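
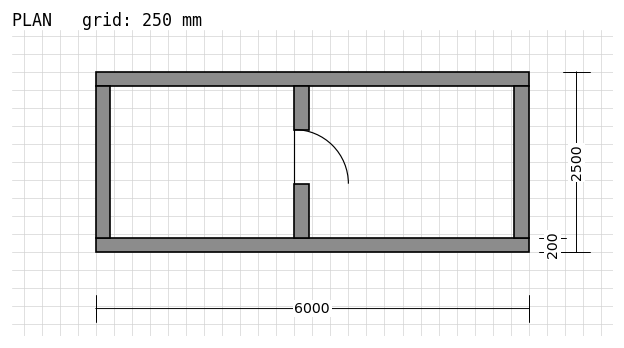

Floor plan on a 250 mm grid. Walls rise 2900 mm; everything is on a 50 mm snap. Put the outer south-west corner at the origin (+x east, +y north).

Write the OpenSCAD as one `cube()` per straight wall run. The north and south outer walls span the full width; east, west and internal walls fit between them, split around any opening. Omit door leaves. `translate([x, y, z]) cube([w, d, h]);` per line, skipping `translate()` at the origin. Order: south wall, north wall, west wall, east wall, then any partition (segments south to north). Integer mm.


cube([6000, 200, 2900]);
translate([0, 2300, 0]) cube([6000, 200, 2900]);
translate([0, 200, 0]) cube([200, 2100, 2900]);
translate([5800, 200, 0]) cube([200, 2100, 2900]);
translate([2750, 200, 0]) cube([200, 750, 2900]);
translate([2750, 1700, 0]) cube([200, 600, 2900]);


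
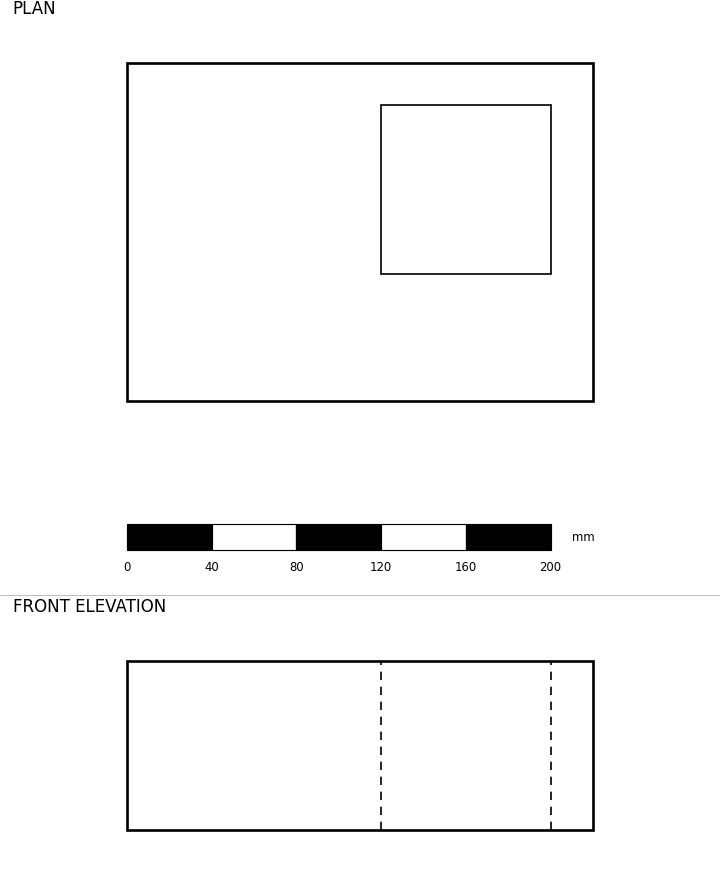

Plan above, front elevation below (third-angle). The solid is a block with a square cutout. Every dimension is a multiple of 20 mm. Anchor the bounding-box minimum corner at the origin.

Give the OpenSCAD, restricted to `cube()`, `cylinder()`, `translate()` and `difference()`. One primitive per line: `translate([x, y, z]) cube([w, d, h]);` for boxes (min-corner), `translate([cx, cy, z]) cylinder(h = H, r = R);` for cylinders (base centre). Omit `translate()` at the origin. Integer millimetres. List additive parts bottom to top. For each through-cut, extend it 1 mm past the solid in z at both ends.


difference() {
  cube([220, 160, 80]);
  translate([120, 60, -1]) cube([80, 80, 82]);
}


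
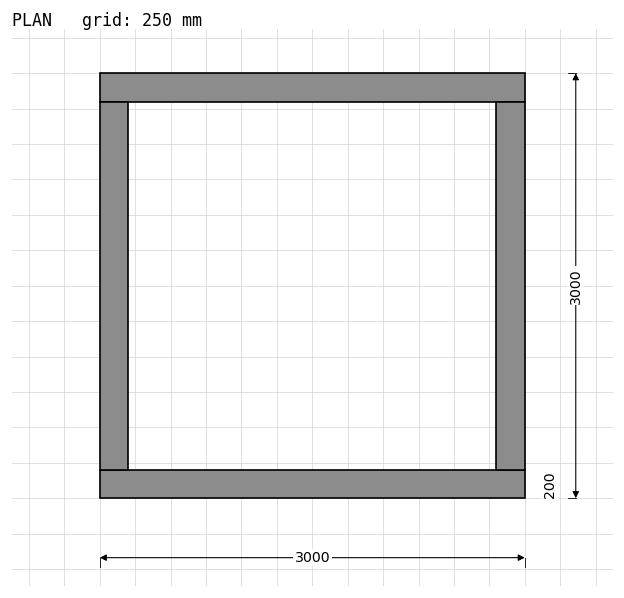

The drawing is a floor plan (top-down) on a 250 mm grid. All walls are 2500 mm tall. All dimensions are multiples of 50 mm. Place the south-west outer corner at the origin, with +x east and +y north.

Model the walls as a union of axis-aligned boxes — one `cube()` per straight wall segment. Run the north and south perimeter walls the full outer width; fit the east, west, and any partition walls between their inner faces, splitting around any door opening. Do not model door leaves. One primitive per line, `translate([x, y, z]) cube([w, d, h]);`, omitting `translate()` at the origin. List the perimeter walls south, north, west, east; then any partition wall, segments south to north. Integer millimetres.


cube([3000, 200, 2500]);
translate([0, 2800, 0]) cube([3000, 200, 2500]);
translate([0, 200, 0]) cube([200, 2600, 2500]);
translate([2800, 200, 0]) cube([200, 2600, 2500]);


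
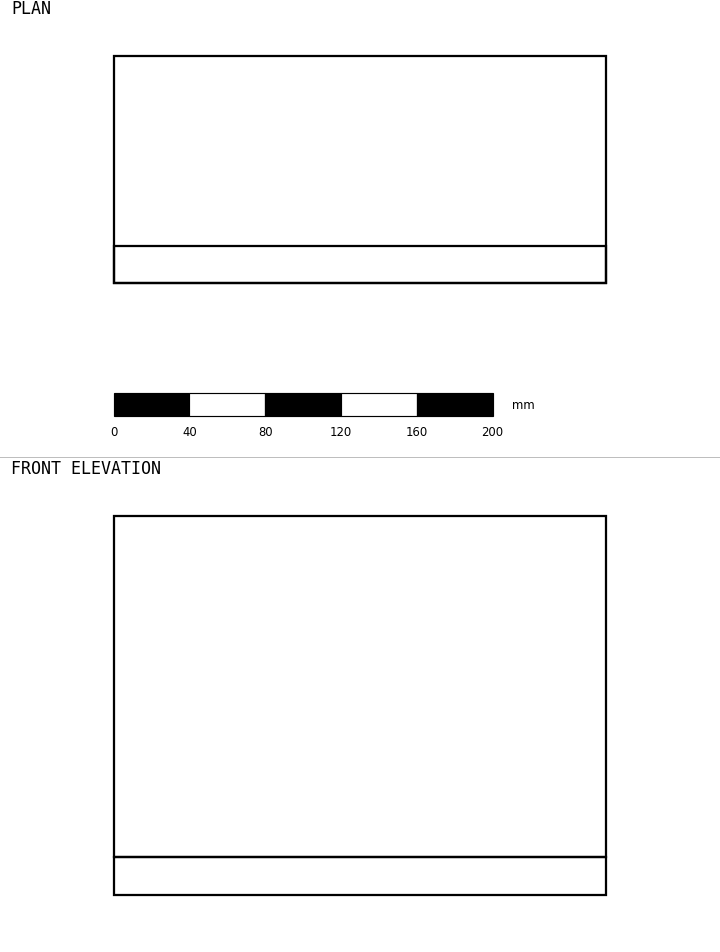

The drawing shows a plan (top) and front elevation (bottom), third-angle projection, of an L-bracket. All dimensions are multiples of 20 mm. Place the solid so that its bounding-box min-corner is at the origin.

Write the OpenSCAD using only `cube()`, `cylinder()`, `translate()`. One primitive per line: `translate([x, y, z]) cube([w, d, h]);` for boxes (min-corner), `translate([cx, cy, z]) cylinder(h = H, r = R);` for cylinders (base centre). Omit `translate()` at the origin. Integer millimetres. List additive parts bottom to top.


cube([260, 120, 20]);
translate([0, 0, 20]) cube([260, 20, 180]);


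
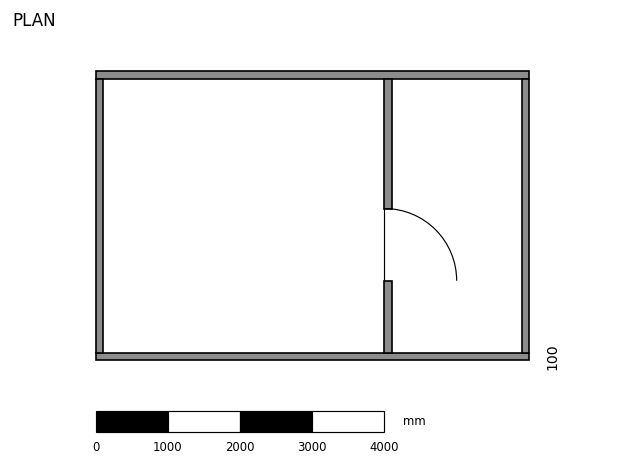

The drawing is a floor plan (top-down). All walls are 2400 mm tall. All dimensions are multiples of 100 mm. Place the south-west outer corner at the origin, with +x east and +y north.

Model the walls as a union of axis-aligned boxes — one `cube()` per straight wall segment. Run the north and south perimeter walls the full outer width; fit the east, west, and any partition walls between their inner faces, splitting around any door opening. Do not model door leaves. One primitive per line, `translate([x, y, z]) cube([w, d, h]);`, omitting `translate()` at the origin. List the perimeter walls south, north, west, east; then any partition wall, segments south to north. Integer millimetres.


cube([6000, 100, 2400]);
translate([0, 3900, 0]) cube([6000, 100, 2400]);
translate([0, 100, 0]) cube([100, 3800, 2400]);
translate([5900, 100, 0]) cube([100, 3800, 2400]);
translate([4000, 100, 0]) cube([100, 1000, 2400]);
translate([4000, 2100, 0]) cube([100, 1800, 2400]);


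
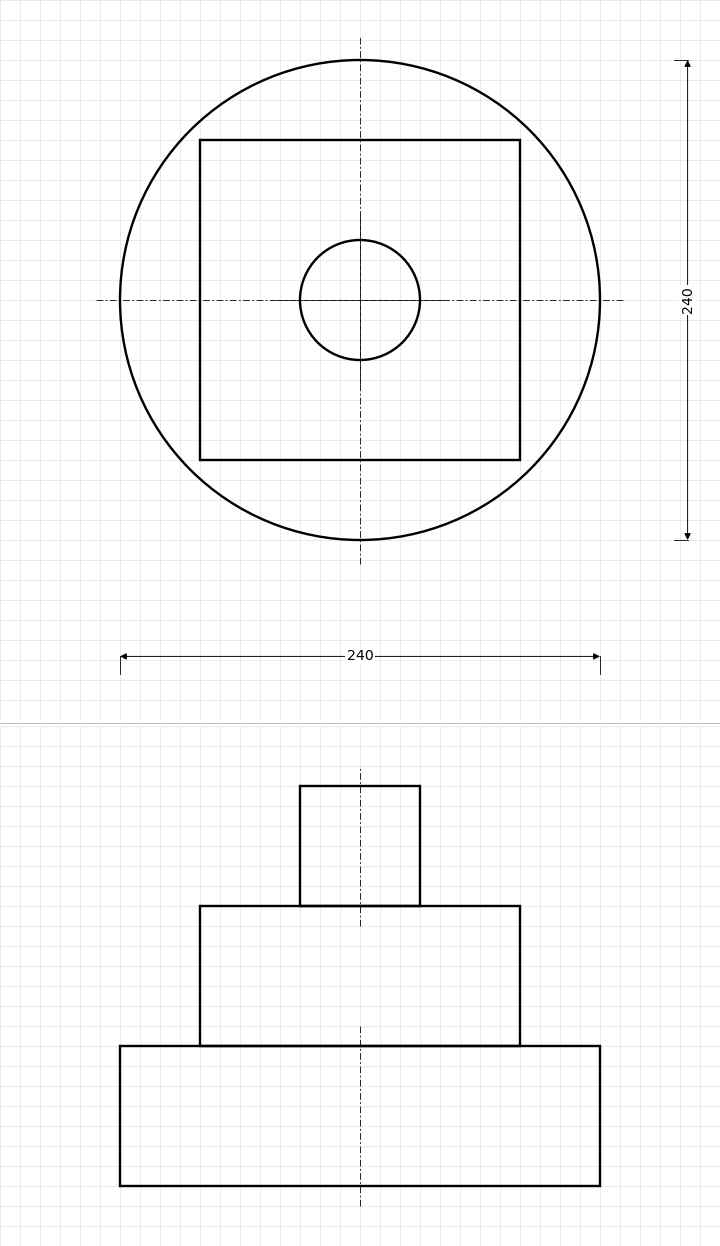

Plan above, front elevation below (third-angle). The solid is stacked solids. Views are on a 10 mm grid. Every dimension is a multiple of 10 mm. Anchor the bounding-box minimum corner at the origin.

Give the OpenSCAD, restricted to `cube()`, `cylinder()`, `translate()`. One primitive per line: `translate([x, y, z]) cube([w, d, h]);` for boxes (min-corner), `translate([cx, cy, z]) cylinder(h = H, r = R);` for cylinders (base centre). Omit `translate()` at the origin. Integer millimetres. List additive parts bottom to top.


translate([120, 120, 0]) cylinder(h = 70, r = 120);
translate([40, 40, 70]) cube([160, 160, 70]);
translate([120, 120, 140]) cylinder(h = 60, r = 30);


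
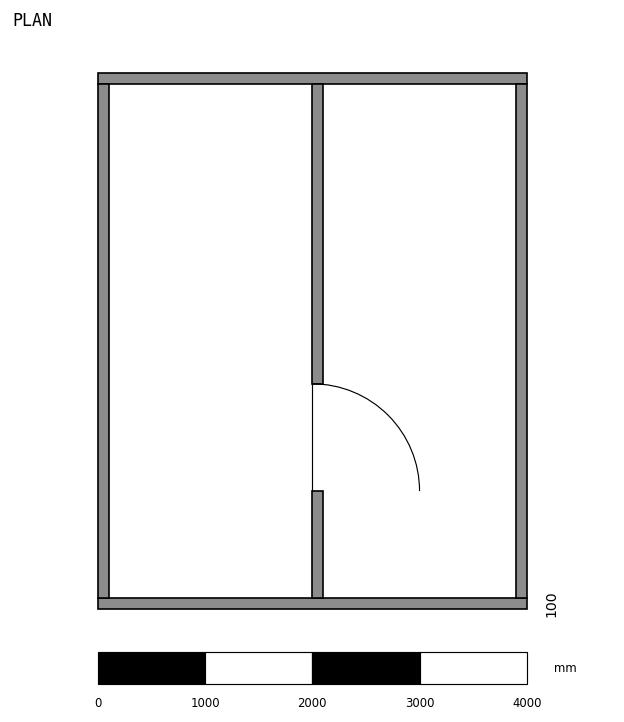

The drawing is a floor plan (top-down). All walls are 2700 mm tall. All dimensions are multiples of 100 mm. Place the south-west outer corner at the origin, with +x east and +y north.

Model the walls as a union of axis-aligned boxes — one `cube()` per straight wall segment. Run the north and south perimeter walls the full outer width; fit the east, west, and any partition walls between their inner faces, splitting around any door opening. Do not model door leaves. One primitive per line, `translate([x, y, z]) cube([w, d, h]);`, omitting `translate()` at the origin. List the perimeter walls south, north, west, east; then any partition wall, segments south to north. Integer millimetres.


cube([4000, 100, 2700]);
translate([0, 4900, 0]) cube([4000, 100, 2700]);
translate([0, 100, 0]) cube([100, 4800, 2700]);
translate([3900, 100, 0]) cube([100, 4800, 2700]);
translate([2000, 100, 0]) cube([100, 1000, 2700]);
translate([2000, 2100, 0]) cube([100, 2800, 2700]);


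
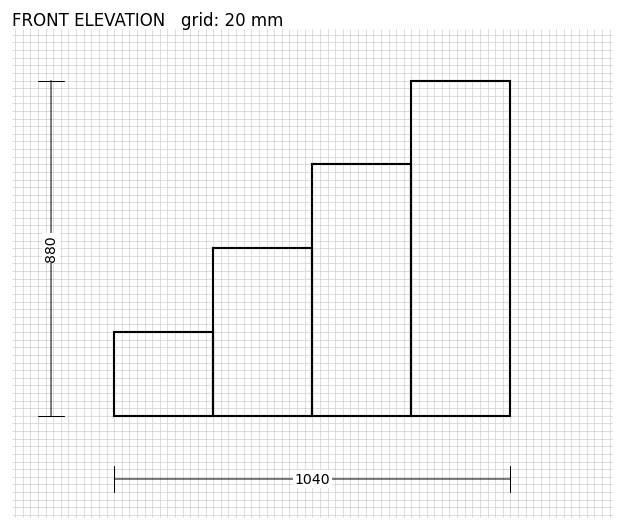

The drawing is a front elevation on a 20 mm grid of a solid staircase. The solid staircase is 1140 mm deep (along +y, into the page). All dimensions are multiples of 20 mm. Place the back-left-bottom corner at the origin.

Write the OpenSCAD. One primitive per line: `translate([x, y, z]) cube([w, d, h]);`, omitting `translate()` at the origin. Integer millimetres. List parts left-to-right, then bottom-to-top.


cube([260, 1140, 220]);
translate([260, 0, 0]) cube([260, 1140, 440]);
translate([520, 0, 0]) cube([260, 1140, 660]);
translate([780, 0, 0]) cube([260, 1140, 880]);


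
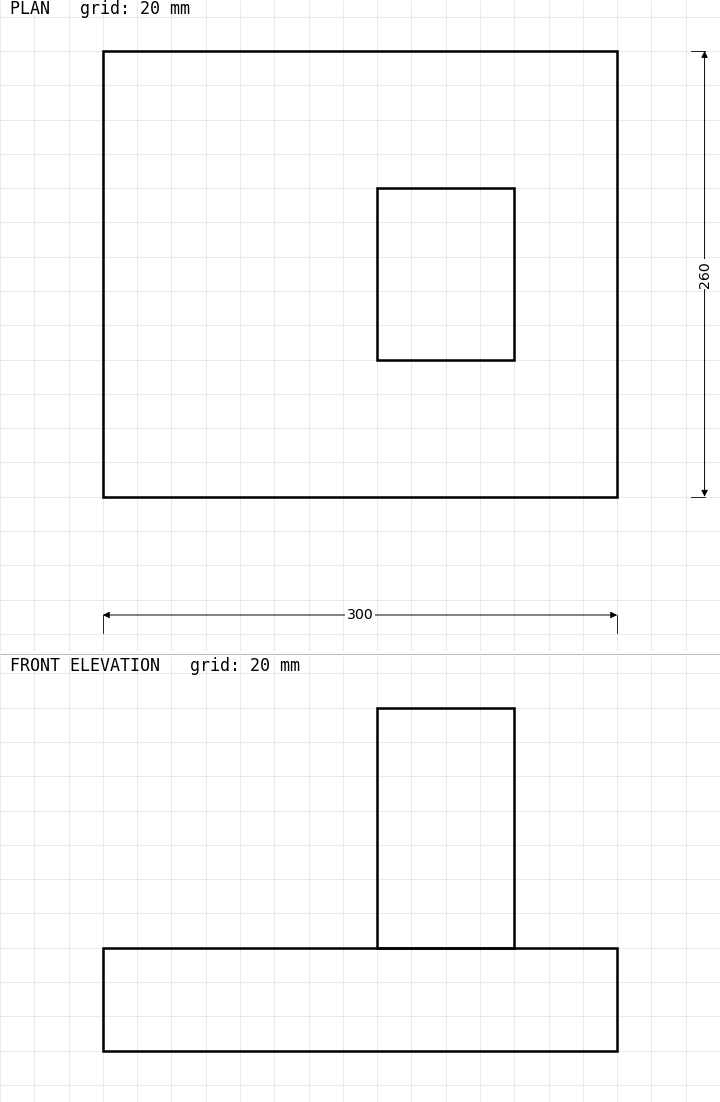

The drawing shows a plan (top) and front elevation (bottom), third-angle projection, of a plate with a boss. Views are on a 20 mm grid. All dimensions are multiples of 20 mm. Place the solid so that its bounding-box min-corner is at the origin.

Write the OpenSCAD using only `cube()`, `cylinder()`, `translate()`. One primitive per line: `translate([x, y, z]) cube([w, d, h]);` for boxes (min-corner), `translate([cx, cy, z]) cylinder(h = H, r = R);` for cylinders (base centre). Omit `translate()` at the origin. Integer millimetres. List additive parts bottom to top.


cube([300, 260, 60]);
translate([160, 80, 60]) cube([80, 100, 140]);


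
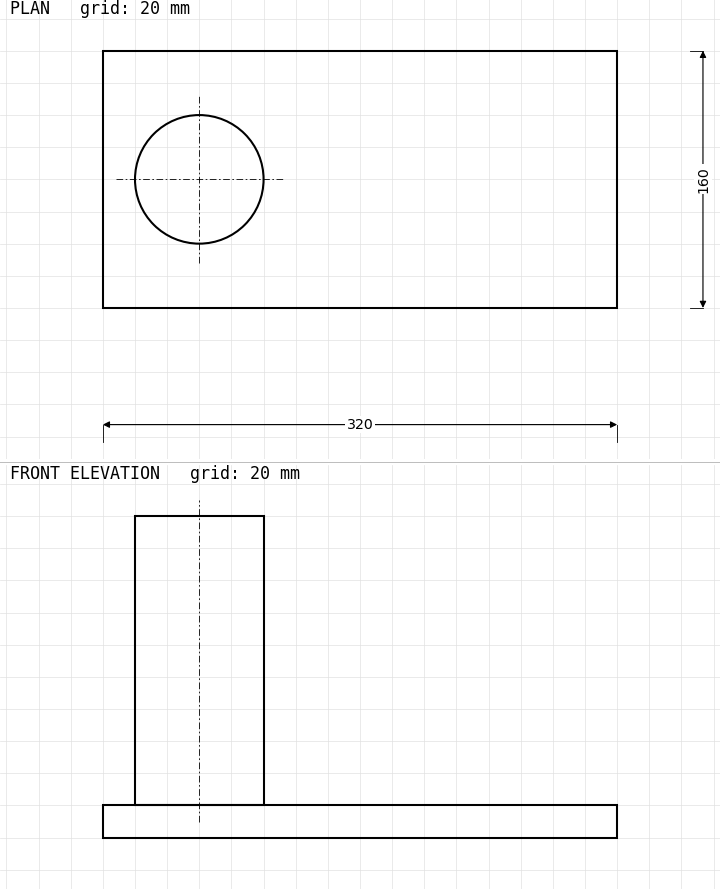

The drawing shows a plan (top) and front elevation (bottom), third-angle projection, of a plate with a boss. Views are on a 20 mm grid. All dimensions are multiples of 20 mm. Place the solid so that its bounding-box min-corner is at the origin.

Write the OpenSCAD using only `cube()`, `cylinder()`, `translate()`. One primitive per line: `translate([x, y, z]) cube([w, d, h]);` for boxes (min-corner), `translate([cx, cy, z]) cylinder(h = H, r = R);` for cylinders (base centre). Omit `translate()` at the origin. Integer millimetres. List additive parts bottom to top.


cube([320, 160, 20]);
translate([60, 80, 20]) cylinder(h = 180, r = 40);


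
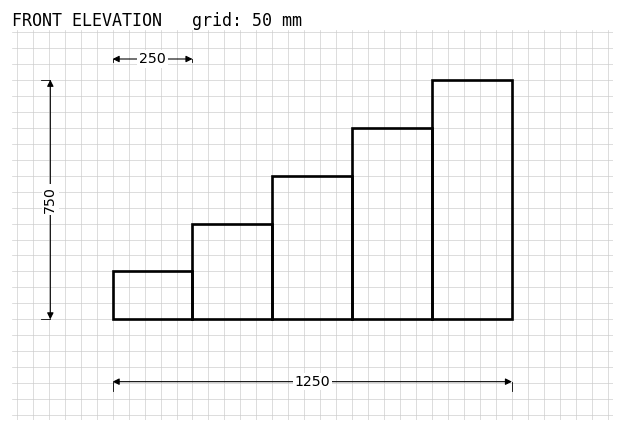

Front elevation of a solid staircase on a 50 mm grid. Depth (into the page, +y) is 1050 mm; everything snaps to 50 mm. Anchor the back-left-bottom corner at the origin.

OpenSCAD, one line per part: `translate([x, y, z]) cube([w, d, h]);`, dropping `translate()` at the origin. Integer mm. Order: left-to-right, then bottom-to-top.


cube([250, 1050, 150]);
translate([250, 0, 0]) cube([250, 1050, 300]);
translate([500, 0, 0]) cube([250, 1050, 450]);
translate([750, 0, 0]) cube([250, 1050, 600]);
translate([1000, 0, 0]) cube([250, 1050, 750]);


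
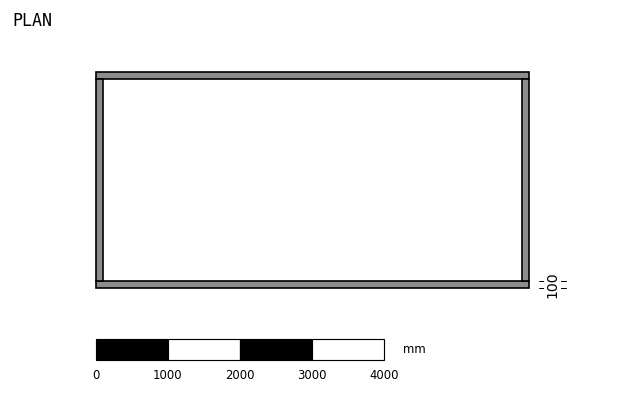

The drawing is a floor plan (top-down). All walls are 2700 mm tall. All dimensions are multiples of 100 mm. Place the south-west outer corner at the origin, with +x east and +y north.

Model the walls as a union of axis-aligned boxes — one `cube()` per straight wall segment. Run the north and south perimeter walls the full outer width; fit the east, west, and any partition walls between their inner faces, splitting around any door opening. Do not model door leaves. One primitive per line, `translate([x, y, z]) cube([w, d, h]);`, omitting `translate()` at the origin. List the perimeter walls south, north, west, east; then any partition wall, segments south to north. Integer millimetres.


cube([6000, 100, 2700]);
translate([0, 2900, 0]) cube([6000, 100, 2700]);
translate([0, 100, 0]) cube([100, 2800, 2700]);
translate([5900, 100, 0]) cube([100, 2800, 2700]);


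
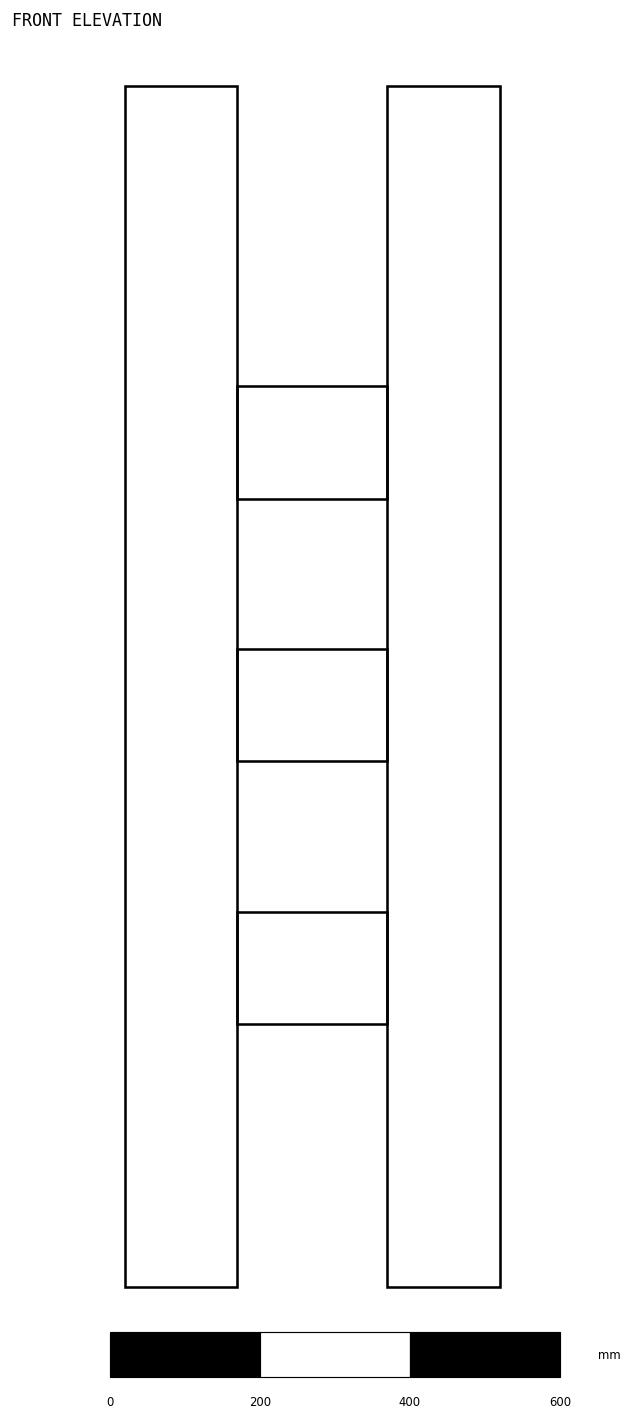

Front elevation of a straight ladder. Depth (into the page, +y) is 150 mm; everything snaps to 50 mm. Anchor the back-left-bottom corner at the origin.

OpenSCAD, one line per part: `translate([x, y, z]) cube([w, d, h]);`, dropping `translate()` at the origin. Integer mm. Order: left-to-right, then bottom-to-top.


cube([150, 150, 1600]);
translate([150, 0, 350]) cube([200, 150, 150]);
translate([150, 0, 700]) cube([200, 150, 150]);
translate([150, 0, 1050]) cube([200, 150, 150]);
translate([350, 0, 0]) cube([150, 150, 1600]);


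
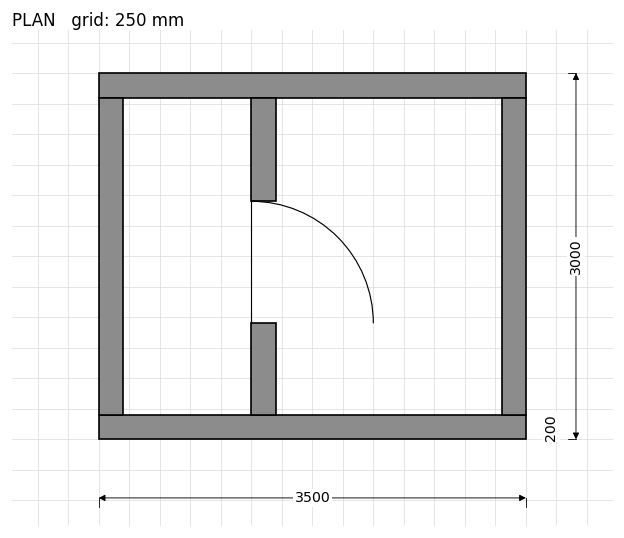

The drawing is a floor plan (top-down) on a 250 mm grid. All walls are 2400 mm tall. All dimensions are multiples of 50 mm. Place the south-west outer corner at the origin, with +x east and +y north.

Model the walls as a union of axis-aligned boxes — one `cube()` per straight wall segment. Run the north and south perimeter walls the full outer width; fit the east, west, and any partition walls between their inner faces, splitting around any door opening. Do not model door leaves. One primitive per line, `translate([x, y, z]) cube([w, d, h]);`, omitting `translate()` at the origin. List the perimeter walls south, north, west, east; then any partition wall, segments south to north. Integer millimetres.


cube([3500, 200, 2400]);
translate([0, 2800, 0]) cube([3500, 200, 2400]);
translate([0, 200, 0]) cube([200, 2600, 2400]);
translate([3300, 200, 0]) cube([200, 2600, 2400]);
translate([1250, 200, 0]) cube([200, 750, 2400]);
translate([1250, 1950, 0]) cube([200, 850, 2400]);


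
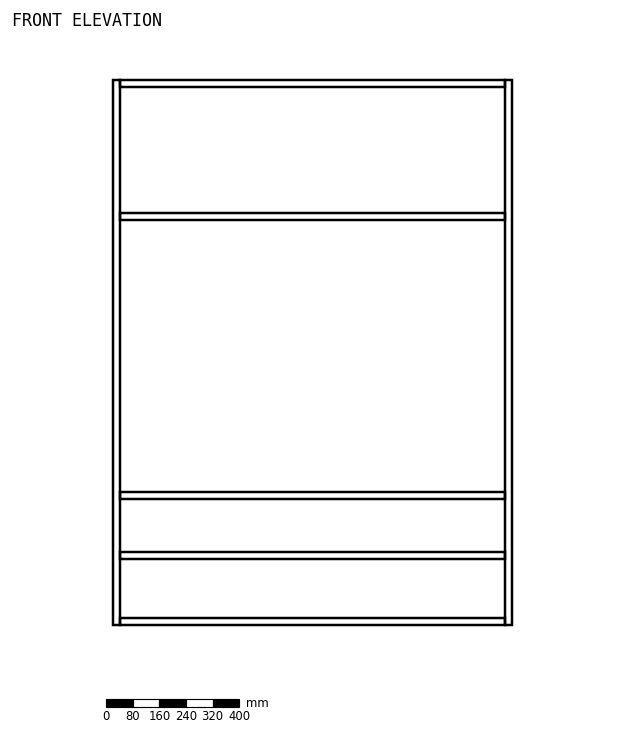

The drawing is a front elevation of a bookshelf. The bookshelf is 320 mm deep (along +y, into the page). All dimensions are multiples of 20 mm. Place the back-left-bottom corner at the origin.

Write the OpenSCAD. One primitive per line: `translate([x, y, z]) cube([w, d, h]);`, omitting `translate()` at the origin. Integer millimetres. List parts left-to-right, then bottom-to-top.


cube([20, 320, 1640]);
translate([20, 0, 0]) cube([1160, 320, 20]);
translate([20, 0, 200]) cube([1160, 320, 20]);
translate([20, 0, 380]) cube([1160, 320, 20]);
translate([20, 0, 1220]) cube([1160, 320, 20]);
translate([20, 0, 1620]) cube([1160, 320, 20]);
translate([1180, 0, 0]) cube([20, 320, 1640]);


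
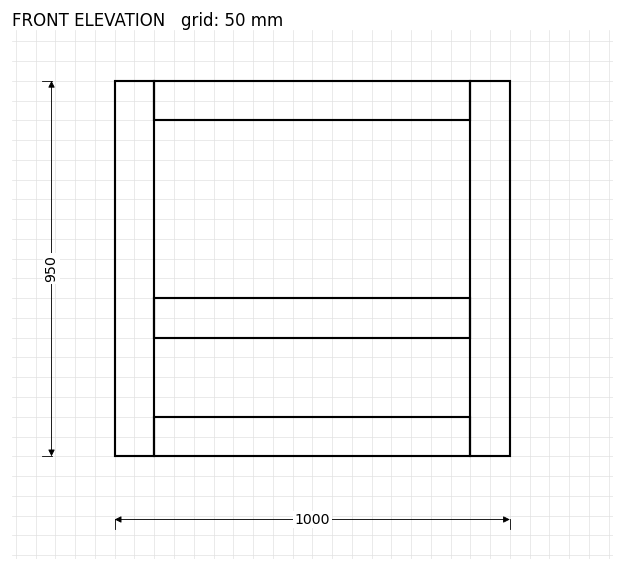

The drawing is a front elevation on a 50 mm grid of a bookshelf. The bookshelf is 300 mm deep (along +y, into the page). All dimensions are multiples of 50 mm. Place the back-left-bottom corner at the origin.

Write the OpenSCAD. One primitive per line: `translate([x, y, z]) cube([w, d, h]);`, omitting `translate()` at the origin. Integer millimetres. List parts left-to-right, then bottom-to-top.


cube([100, 300, 950]);
translate([100, 0, 0]) cube([800, 300, 100]);
translate([100, 0, 300]) cube([800, 300, 100]);
translate([100, 0, 850]) cube([800, 300, 100]);
translate([900, 0, 0]) cube([100, 300, 950]);


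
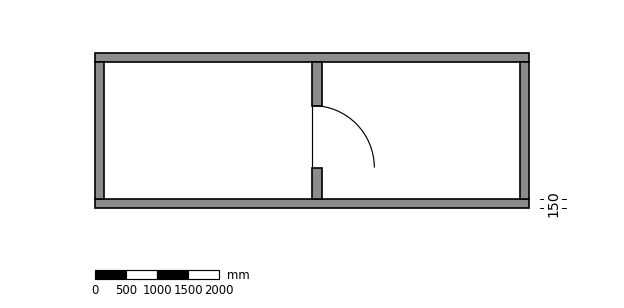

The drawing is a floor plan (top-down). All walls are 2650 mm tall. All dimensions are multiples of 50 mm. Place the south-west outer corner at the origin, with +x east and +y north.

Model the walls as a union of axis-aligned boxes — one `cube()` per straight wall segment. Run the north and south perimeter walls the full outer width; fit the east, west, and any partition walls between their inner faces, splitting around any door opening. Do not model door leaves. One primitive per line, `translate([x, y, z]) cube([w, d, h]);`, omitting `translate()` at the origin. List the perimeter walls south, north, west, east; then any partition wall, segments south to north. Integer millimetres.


cube([7000, 150, 2650]);
translate([0, 2350, 0]) cube([7000, 150, 2650]);
translate([0, 150, 0]) cube([150, 2200, 2650]);
translate([6850, 150, 0]) cube([150, 2200, 2650]);
translate([3500, 150, 0]) cube([150, 500, 2650]);
translate([3500, 1650, 0]) cube([150, 700, 2650]);


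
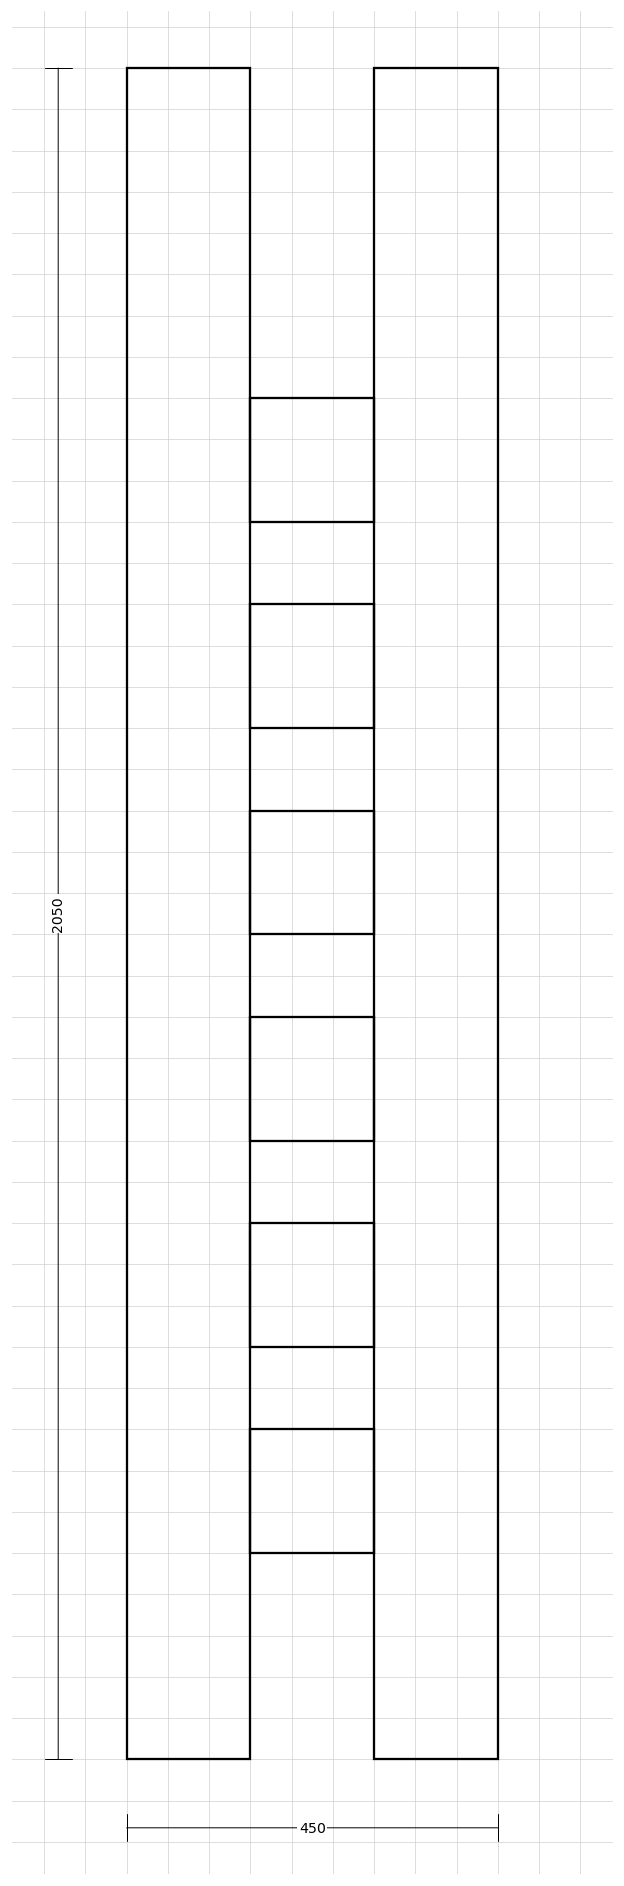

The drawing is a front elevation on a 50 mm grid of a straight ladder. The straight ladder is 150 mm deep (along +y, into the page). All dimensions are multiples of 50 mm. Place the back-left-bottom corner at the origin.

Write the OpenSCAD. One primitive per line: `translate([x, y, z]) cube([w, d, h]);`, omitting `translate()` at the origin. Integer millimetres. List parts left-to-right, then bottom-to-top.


cube([150, 150, 2050]);
translate([150, 0, 250]) cube([150, 150, 150]);
translate([150, 0, 500]) cube([150, 150, 150]);
translate([150, 0, 750]) cube([150, 150, 150]);
translate([150, 0, 1000]) cube([150, 150, 150]);
translate([150, 0, 1250]) cube([150, 150, 150]);
translate([150, 0, 1500]) cube([150, 150, 150]);
translate([300, 0, 0]) cube([150, 150, 2050]);


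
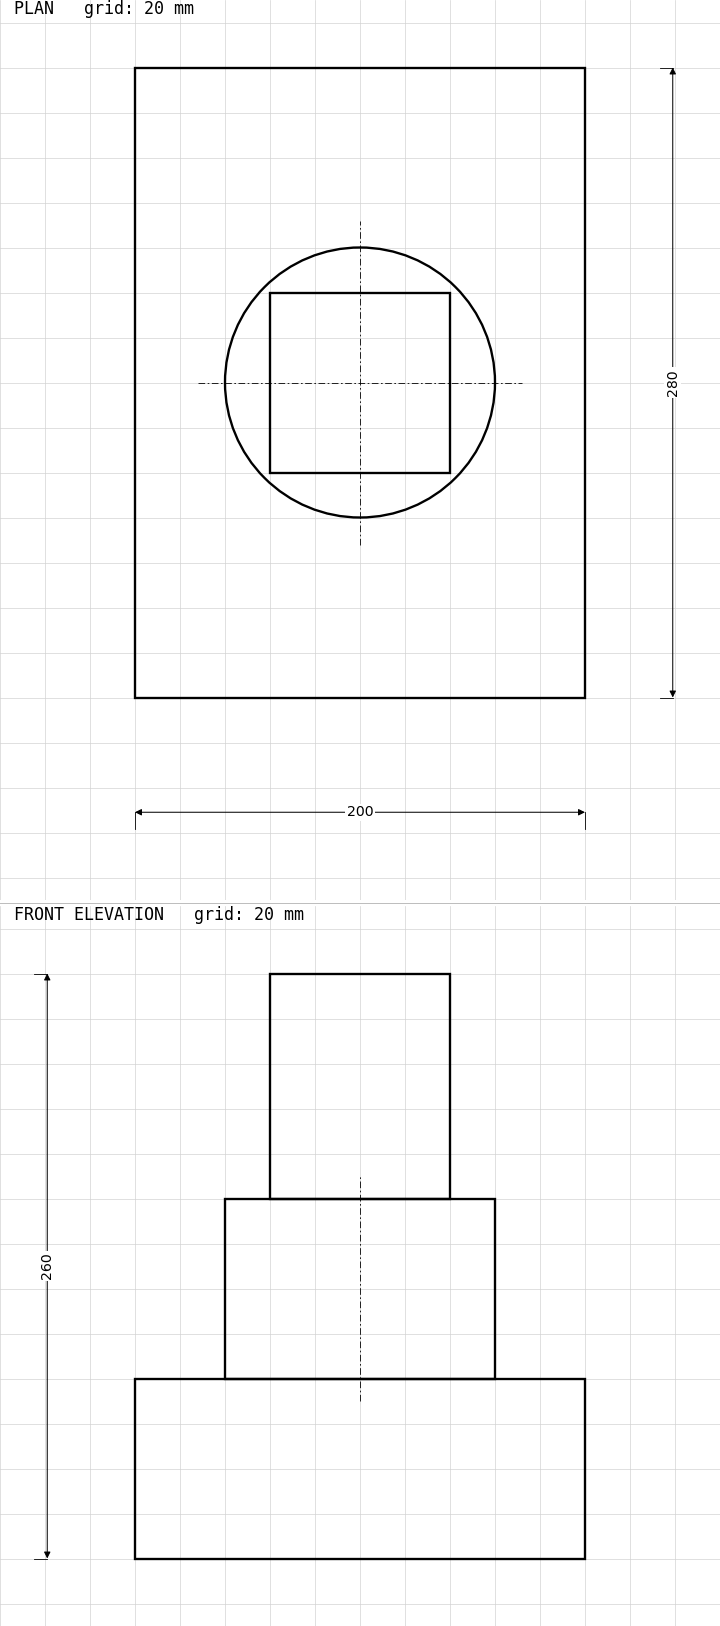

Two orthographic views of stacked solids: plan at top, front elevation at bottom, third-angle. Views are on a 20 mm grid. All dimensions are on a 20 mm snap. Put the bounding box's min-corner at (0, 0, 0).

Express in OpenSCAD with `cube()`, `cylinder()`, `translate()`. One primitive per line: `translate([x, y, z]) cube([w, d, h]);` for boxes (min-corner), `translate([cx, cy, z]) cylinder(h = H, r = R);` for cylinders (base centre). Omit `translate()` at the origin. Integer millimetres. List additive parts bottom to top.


cube([200, 280, 80]);
translate([100, 140, 80]) cylinder(h = 80, r = 60);
translate([60, 100, 160]) cube([80, 80, 100]);


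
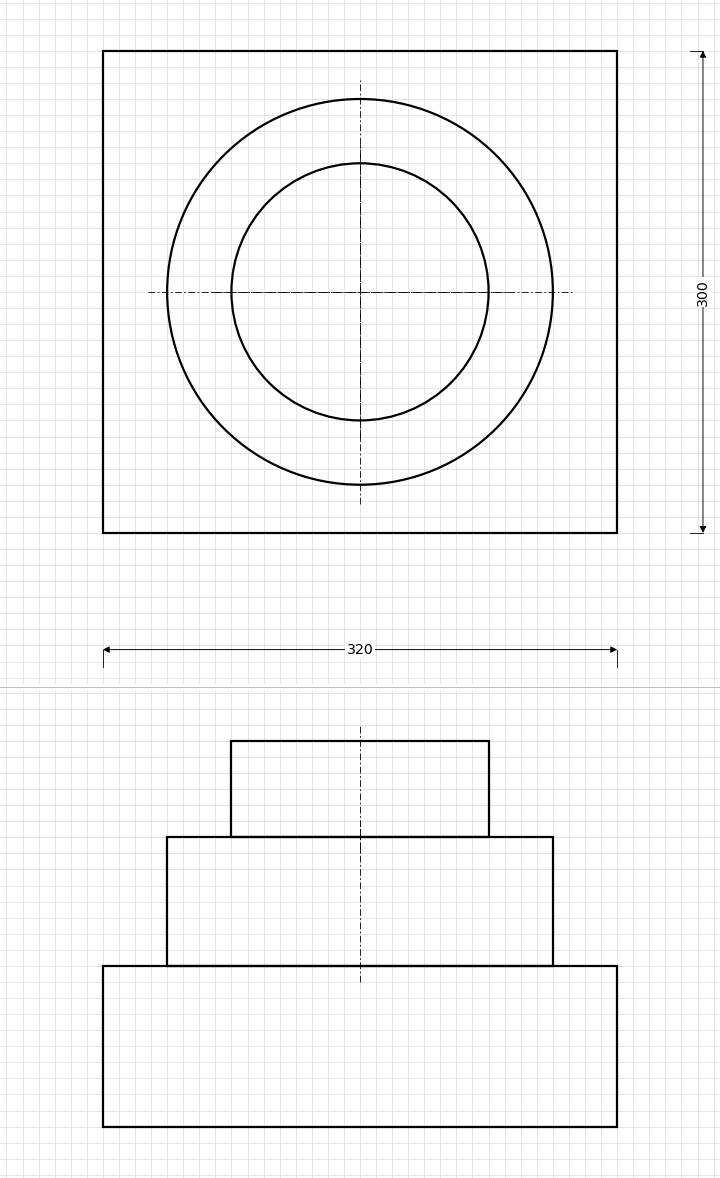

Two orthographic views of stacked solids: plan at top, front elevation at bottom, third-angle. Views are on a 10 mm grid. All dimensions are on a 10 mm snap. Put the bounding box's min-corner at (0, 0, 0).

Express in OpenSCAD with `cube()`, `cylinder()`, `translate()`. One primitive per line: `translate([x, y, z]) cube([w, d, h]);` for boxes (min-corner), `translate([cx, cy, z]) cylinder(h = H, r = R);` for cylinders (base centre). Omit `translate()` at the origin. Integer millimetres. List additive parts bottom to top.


cube([320, 300, 100]);
translate([160, 150, 100]) cylinder(h = 80, r = 120);
translate([160, 150, 180]) cylinder(h = 60, r = 80);


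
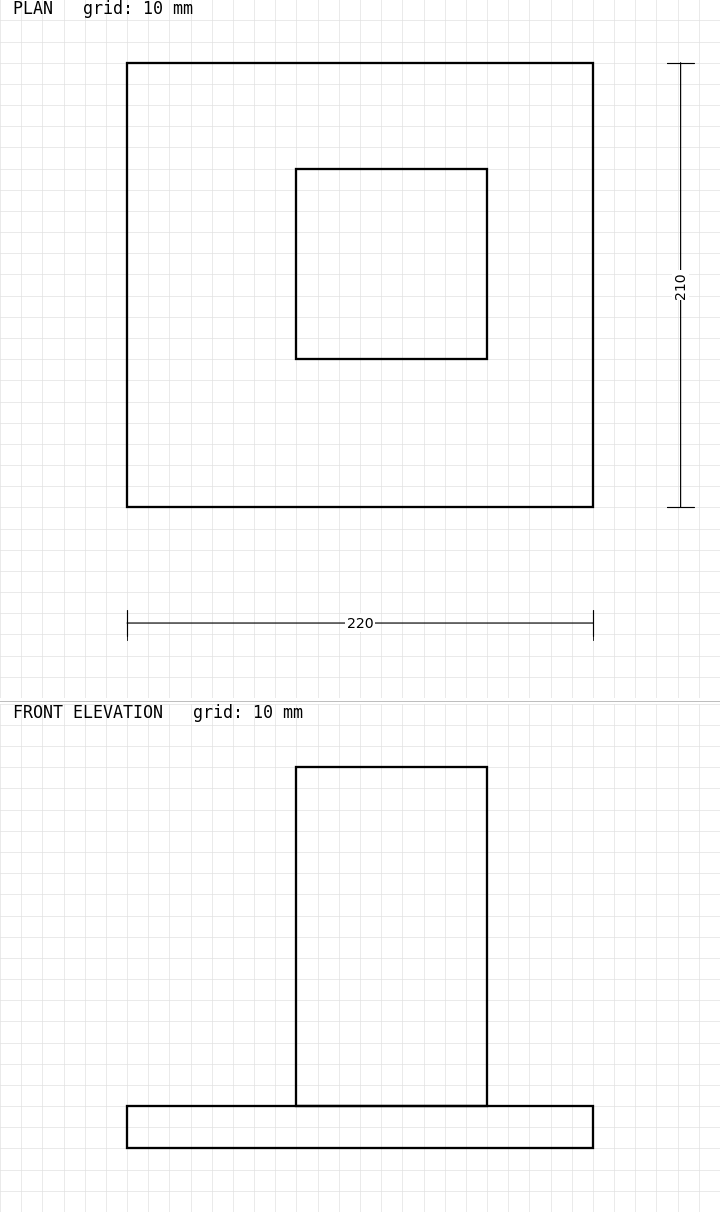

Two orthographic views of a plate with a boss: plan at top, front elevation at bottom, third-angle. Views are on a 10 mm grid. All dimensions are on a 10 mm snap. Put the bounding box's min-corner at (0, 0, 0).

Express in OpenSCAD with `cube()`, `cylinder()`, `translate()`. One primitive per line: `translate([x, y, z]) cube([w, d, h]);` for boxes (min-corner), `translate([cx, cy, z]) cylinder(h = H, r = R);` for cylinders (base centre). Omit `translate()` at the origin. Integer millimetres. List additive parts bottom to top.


cube([220, 210, 20]);
translate([80, 70, 20]) cube([90, 90, 160]);


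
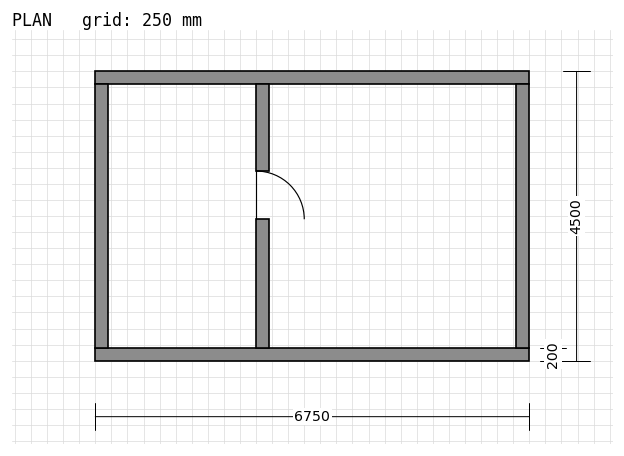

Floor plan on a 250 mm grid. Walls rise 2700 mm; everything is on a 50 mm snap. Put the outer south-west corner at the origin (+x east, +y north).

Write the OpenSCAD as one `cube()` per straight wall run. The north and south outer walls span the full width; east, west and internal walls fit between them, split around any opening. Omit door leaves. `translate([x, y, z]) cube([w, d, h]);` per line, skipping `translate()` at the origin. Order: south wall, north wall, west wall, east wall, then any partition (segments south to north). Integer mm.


cube([6750, 200, 2700]);
translate([0, 4300, 0]) cube([6750, 200, 2700]);
translate([0, 200, 0]) cube([200, 4100, 2700]);
translate([6550, 200, 0]) cube([200, 4100, 2700]);
translate([2500, 200, 0]) cube([200, 2000, 2700]);
translate([2500, 2950, 0]) cube([200, 1350, 2700]);


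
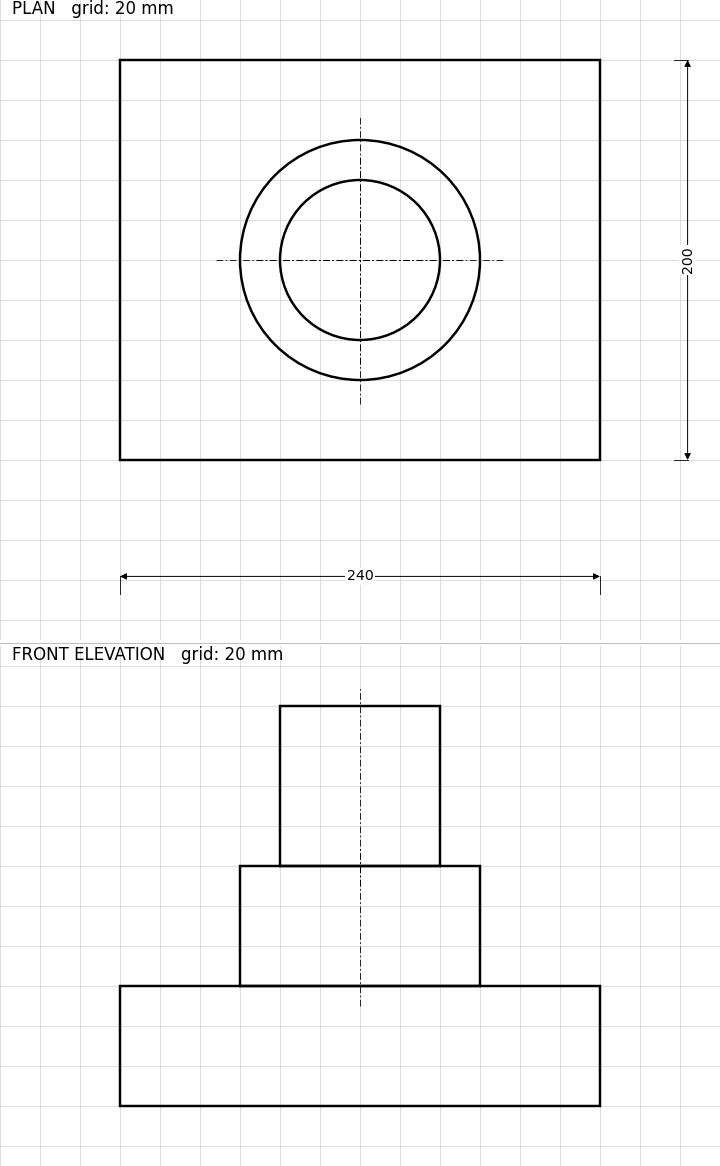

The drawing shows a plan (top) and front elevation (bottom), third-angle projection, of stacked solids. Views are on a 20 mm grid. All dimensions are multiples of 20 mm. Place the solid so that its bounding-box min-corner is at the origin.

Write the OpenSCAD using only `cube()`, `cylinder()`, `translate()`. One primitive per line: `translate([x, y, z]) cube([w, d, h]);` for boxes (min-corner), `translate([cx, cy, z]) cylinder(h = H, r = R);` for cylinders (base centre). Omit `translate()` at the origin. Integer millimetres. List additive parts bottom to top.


cube([240, 200, 60]);
translate([120, 100, 60]) cylinder(h = 60, r = 60);
translate([120, 100, 120]) cylinder(h = 80, r = 40);


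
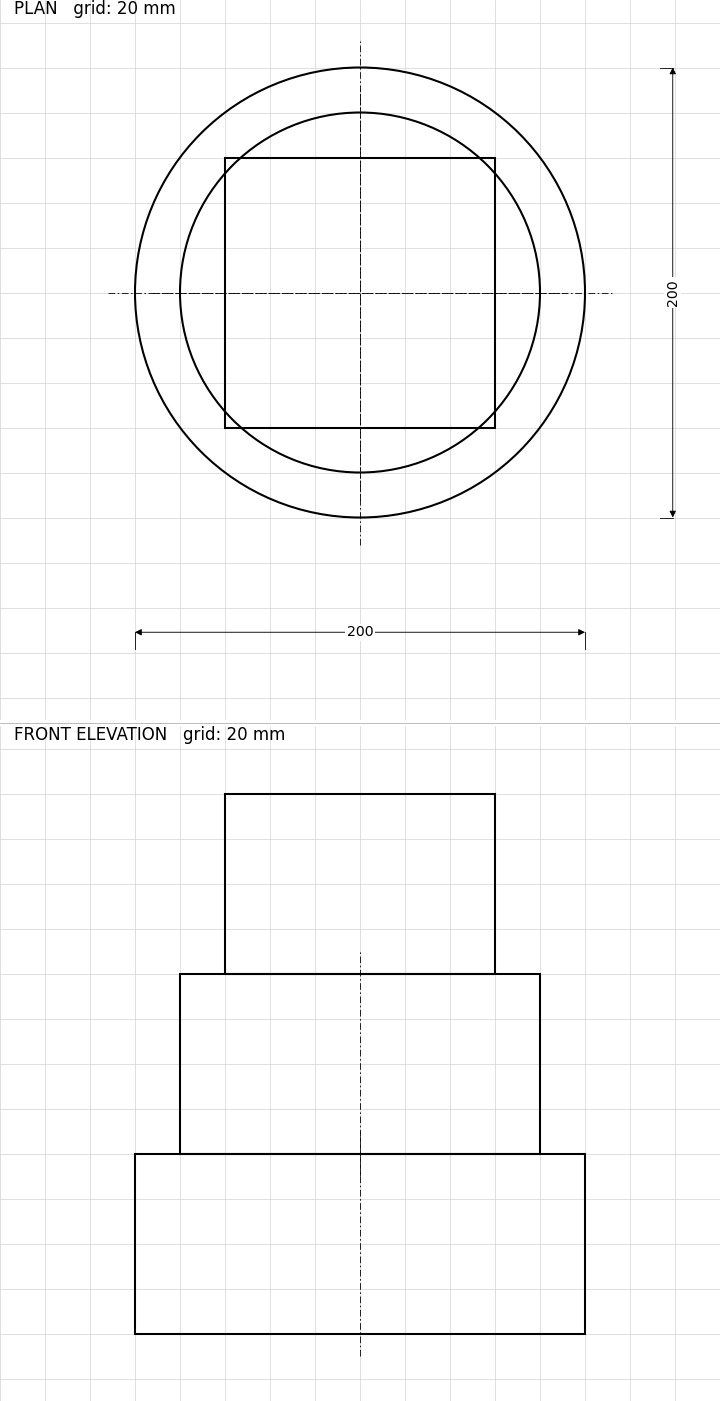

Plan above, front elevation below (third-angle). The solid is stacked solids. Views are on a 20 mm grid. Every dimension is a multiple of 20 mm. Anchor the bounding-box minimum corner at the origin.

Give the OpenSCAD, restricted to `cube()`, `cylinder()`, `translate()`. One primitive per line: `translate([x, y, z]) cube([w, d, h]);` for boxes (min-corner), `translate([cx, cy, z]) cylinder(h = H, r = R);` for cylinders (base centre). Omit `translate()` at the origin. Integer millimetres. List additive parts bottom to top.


translate([100, 100, 0]) cylinder(h = 80, r = 100);
translate([100, 100, 80]) cylinder(h = 80, r = 80);
translate([40, 40, 160]) cube([120, 120, 80]);


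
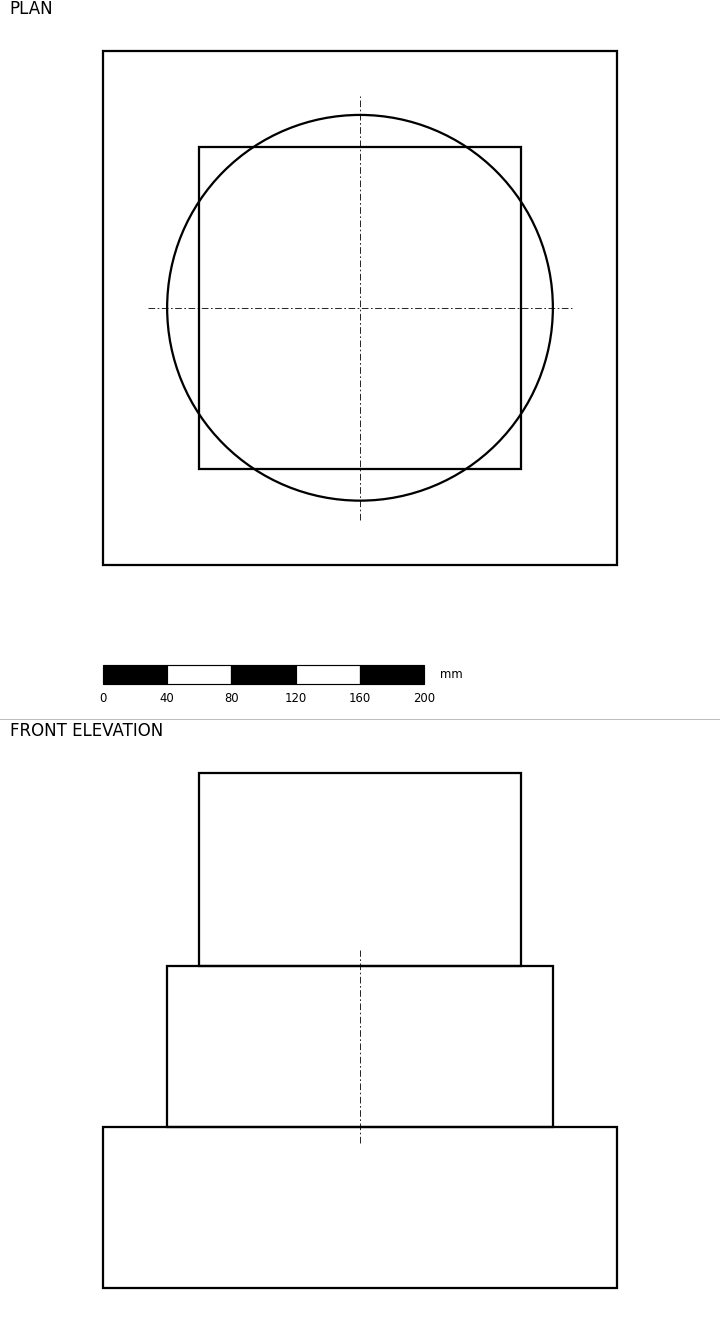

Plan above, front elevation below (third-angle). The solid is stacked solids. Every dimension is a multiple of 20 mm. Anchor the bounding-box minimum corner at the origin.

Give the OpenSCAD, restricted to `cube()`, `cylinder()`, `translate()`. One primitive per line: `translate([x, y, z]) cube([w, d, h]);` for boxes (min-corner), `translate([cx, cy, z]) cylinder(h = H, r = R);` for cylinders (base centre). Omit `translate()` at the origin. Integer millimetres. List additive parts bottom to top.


cube([320, 320, 100]);
translate([160, 160, 100]) cylinder(h = 100, r = 120);
translate([60, 60, 200]) cube([200, 200, 120]);


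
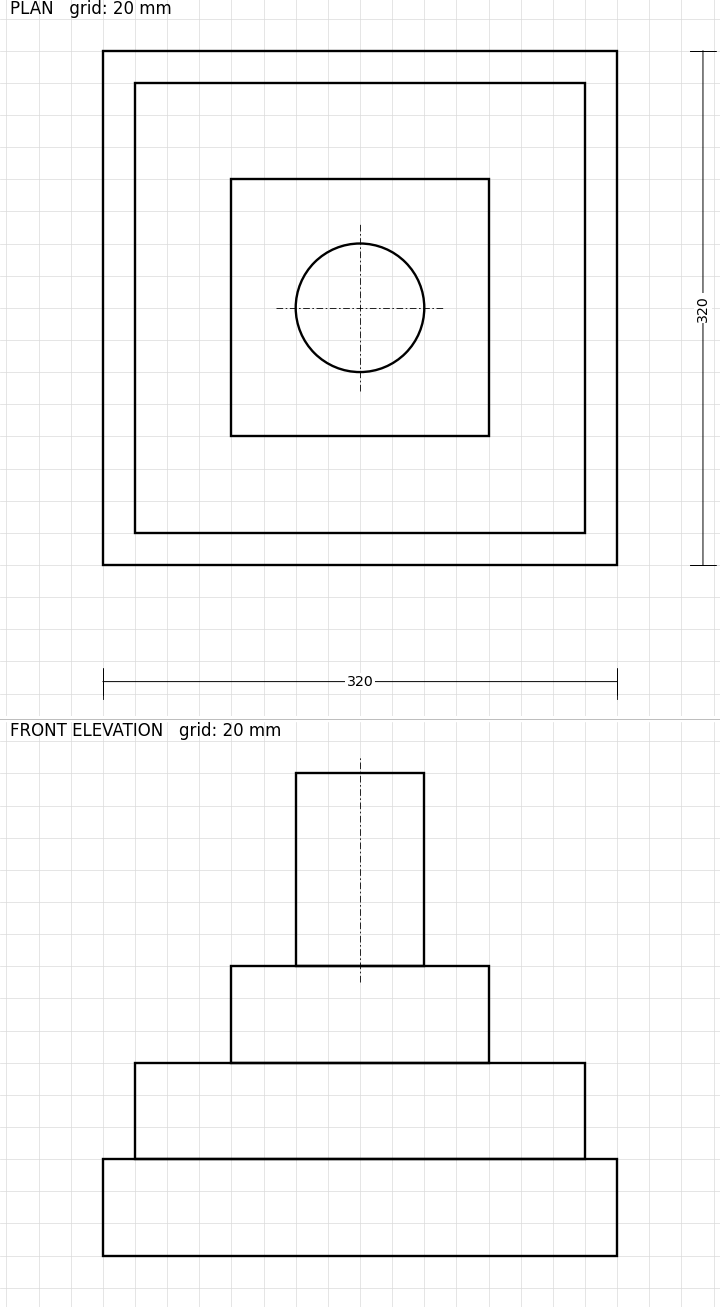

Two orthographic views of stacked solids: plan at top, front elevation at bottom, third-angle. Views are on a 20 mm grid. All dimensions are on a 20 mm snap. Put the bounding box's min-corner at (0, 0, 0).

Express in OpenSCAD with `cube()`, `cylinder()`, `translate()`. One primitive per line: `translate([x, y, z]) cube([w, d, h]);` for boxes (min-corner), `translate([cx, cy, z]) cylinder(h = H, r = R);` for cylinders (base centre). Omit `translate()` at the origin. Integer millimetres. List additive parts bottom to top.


cube([320, 320, 60]);
translate([20, 20, 60]) cube([280, 280, 60]);
translate([80, 80, 120]) cube([160, 160, 60]);
translate([160, 160, 180]) cylinder(h = 120, r = 40);


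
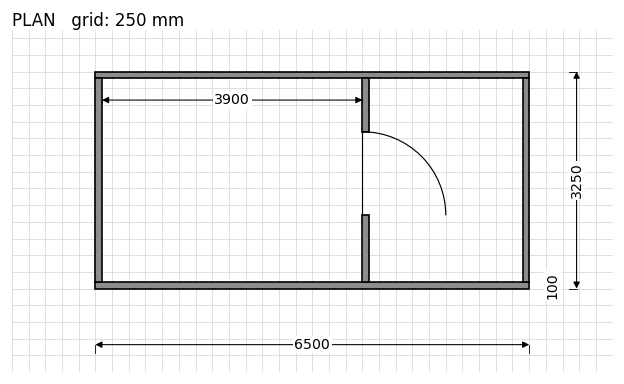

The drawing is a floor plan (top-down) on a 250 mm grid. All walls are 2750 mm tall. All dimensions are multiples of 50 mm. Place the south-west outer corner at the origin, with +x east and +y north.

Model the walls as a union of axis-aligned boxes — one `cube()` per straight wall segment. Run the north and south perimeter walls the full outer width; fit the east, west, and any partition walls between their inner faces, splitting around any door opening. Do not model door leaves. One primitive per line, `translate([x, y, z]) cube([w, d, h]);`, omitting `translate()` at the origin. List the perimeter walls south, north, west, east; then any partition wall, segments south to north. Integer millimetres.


cube([6500, 100, 2750]);
translate([0, 3150, 0]) cube([6500, 100, 2750]);
translate([0, 100, 0]) cube([100, 3050, 2750]);
translate([6400, 100, 0]) cube([100, 3050, 2750]);
translate([4000, 100, 0]) cube([100, 1000, 2750]);
translate([4000, 2350, 0]) cube([100, 800, 2750]);


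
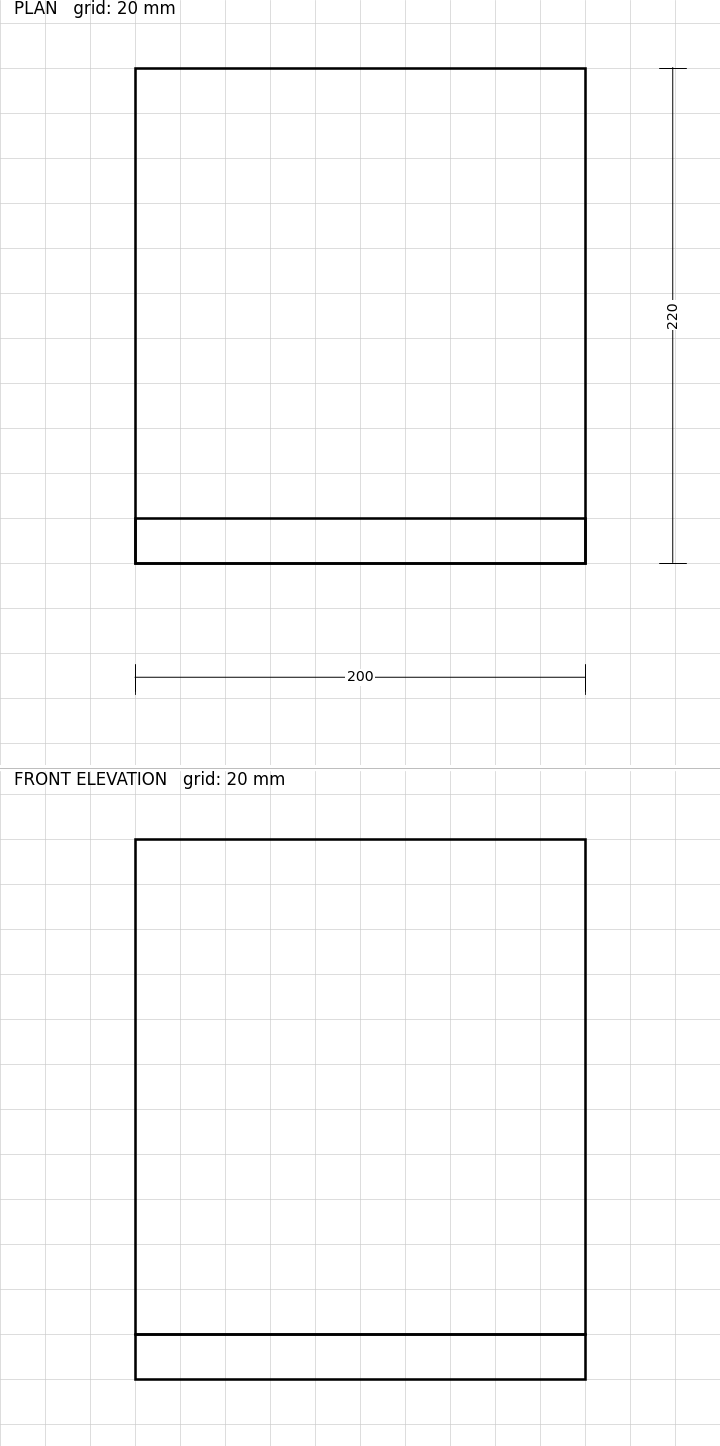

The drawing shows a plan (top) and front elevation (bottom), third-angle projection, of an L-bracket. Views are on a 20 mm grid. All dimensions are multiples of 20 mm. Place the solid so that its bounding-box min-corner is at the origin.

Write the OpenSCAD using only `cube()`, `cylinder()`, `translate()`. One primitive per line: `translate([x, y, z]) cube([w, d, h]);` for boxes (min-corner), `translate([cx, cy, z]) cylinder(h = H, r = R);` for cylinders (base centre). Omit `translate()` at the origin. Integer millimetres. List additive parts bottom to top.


cube([200, 220, 20]);
translate([0, 0, 20]) cube([200, 20, 220]);


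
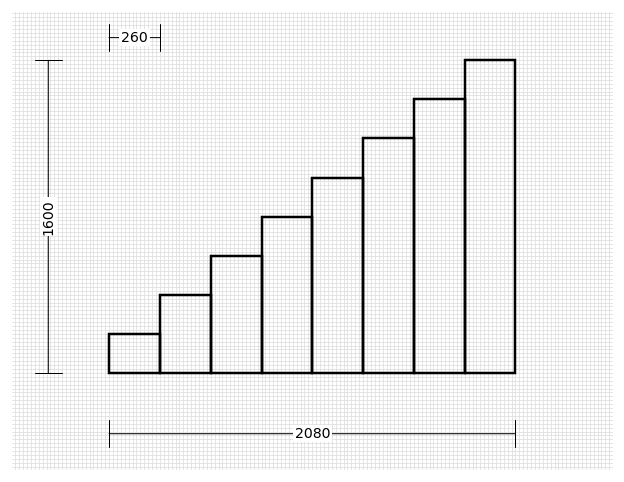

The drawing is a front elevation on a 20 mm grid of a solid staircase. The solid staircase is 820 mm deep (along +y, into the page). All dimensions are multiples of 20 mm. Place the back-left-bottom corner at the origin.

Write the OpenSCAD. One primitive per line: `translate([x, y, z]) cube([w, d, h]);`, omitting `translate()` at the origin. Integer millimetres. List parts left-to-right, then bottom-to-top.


cube([260, 820, 200]);
translate([260, 0, 0]) cube([260, 820, 400]);
translate([520, 0, 0]) cube([260, 820, 600]);
translate([780, 0, 0]) cube([260, 820, 800]);
translate([1040, 0, 0]) cube([260, 820, 1000]);
translate([1300, 0, 0]) cube([260, 820, 1200]);
translate([1560, 0, 0]) cube([260, 820, 1400]);
translate([1820, 0, 0]) cube([260, 820, 1600]);


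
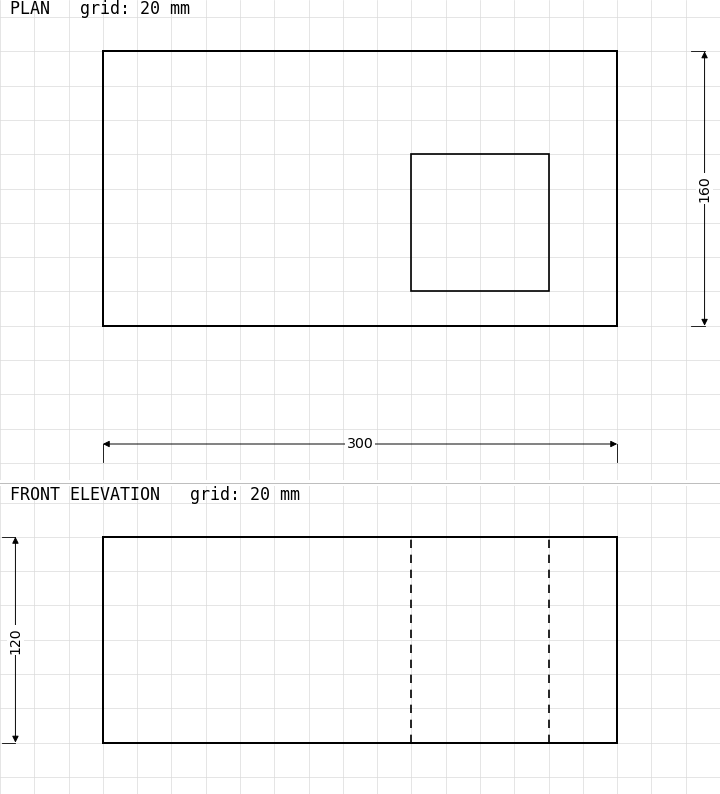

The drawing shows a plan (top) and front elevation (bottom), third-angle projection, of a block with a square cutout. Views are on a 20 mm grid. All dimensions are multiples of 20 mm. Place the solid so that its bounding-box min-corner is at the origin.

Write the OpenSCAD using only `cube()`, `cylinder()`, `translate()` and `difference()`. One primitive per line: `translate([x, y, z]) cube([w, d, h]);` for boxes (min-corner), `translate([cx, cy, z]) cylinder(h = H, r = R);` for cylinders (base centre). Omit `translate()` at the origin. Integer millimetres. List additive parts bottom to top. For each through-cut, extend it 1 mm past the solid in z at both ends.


difference() {
  cube([300, 160, 120]);
  translate([180, 20, -1]) cube([80, 80, 122]);
}


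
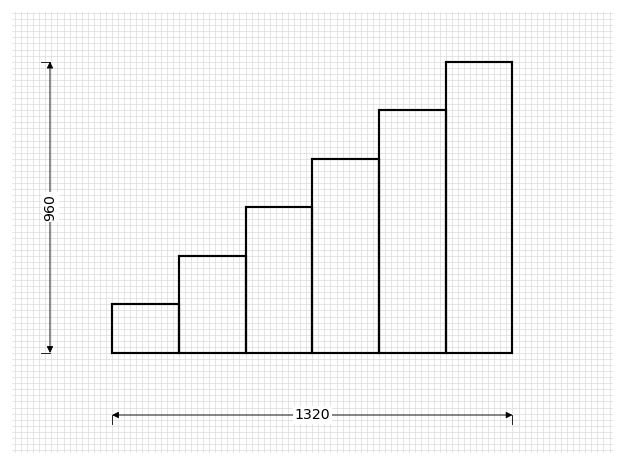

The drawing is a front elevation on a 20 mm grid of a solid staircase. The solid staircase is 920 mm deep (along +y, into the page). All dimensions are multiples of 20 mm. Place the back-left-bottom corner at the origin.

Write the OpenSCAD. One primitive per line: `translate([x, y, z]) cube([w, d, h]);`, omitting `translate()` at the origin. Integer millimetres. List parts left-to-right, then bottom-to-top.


cube([220, 920, 160]);
translate([220, 0, 0]) cube([220, 920, 320]);
translate([440, 0, 0]) cube([220, 920, 480]);
translate([660, 0, 0]) cube([220, 920, 640]);
translate([880, 0, 0]) cube([220, 920, 800]);
translate([1100, 0, 0]) cube([220, 920, 960]);


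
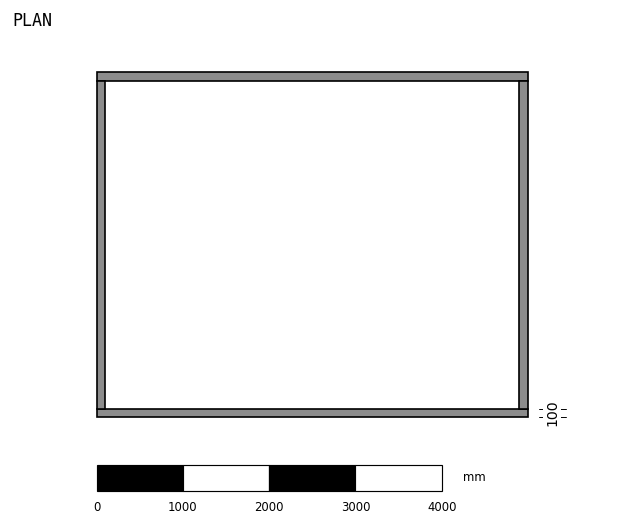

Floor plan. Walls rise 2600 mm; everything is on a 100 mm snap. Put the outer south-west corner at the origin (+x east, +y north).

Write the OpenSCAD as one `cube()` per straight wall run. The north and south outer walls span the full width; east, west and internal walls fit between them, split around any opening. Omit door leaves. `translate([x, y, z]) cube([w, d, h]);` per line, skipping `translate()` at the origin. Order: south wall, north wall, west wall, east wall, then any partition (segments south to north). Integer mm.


cube([5000, 100, 2600]);
translate([0, 3900, 0]) cube([5000, 100, 2600]);
translate([0, 100, 0]) cube([100, 3800, 2600]);
translate([4900, 100, 0]) cube([100, 3800, 2600]);


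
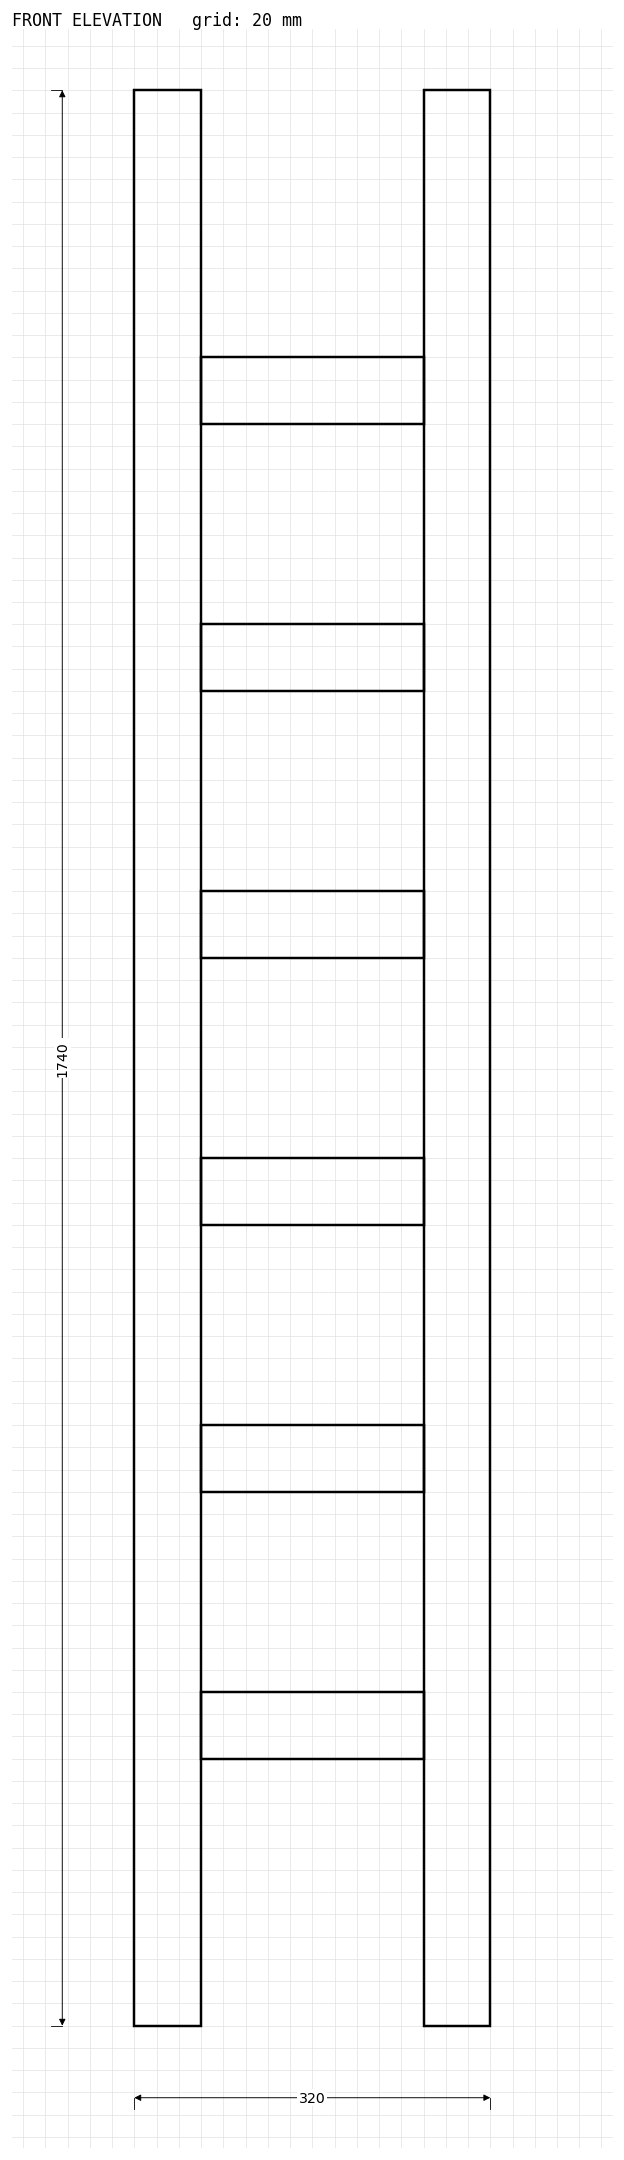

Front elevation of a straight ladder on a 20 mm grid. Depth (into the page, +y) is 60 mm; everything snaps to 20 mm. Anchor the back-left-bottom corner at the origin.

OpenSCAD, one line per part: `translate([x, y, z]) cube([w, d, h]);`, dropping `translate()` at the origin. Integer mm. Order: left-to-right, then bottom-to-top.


cube([60, 60, 1740]);
translate([60, 0, 240]) cube([200, 60, 60]);
translate([60, 0, 480]) cube([200, 60, 60]);
translate([60, 0, 720]) cube([200, 60, 60]);
translate([60, 0, 960]) cube([200, 60, 60]);
translate([60, 0, 1200]) cube([200, 60, 60]);
translate([60, 0, 1440]) cube([200, 60, 60]);
translate([260, 0, 0]) cube([60, 60, 1740]);


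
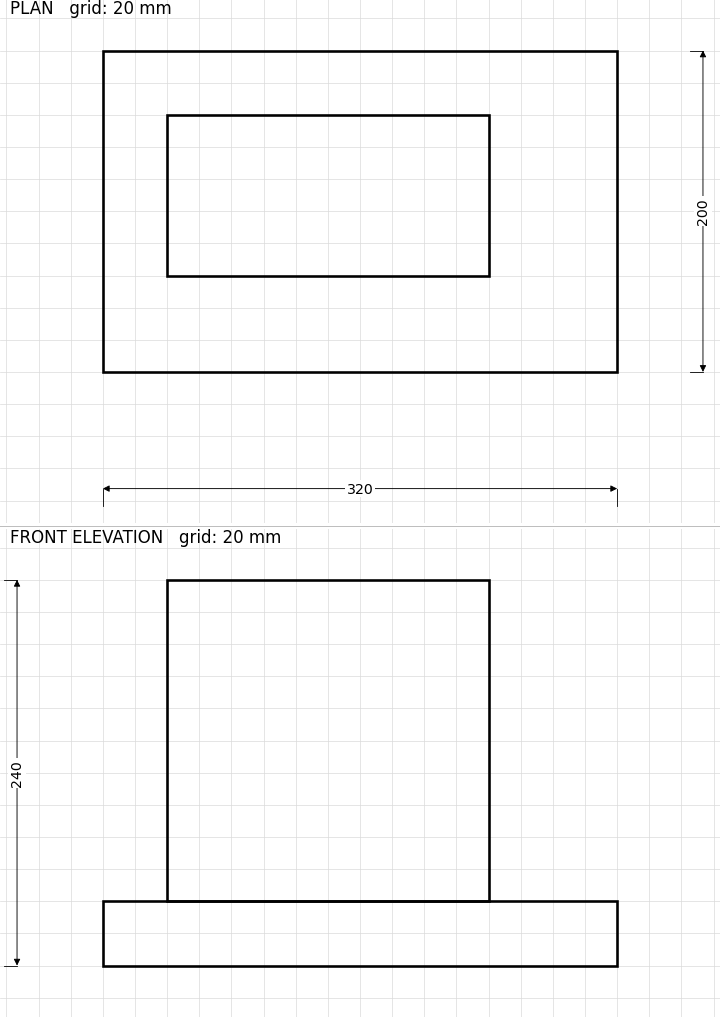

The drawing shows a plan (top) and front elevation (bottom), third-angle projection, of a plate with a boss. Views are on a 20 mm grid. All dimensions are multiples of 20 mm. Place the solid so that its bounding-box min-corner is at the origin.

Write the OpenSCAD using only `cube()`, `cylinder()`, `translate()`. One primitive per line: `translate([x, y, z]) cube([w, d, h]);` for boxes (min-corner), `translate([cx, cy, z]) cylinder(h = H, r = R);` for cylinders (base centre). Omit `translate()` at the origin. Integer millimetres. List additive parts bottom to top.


cube([320, 200, 40]);
translate([40, 60, 40]) cube([200, 100, 200]);


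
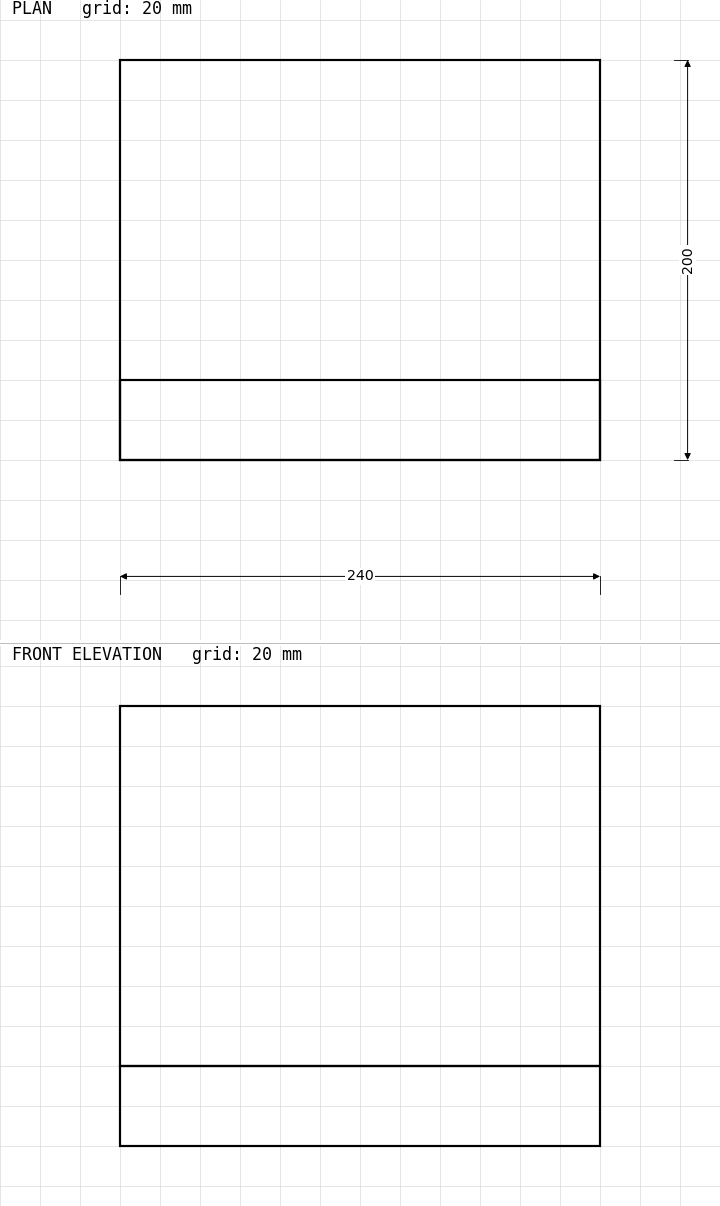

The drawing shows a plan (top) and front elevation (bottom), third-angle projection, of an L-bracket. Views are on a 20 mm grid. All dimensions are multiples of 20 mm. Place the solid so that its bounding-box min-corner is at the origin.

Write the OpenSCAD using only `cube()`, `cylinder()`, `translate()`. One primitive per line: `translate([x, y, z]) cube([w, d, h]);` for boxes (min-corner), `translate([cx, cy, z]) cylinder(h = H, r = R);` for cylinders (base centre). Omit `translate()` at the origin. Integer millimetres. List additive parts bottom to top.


cube([240, 200, 40]);
translate([0, 0, 40]) cube([240, 40, 180]);
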